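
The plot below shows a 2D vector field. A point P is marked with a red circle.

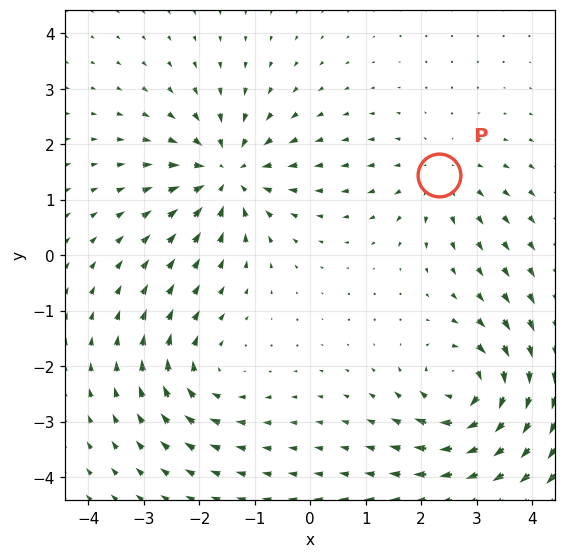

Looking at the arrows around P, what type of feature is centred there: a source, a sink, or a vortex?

source

At P (2.3, 1.4) the arrows spread outward. Divergence about +3, curl ≈0 — positive divergence with near-zero curl is a source.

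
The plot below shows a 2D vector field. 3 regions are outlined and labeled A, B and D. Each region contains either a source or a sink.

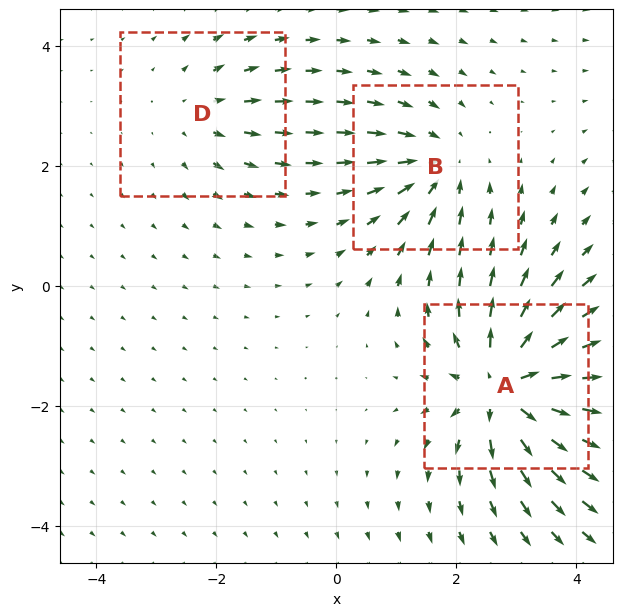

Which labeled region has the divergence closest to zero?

Divergence at each region's feature centre — A: about +6, B: about -4, D: about +2. Region D is closest to zero.

D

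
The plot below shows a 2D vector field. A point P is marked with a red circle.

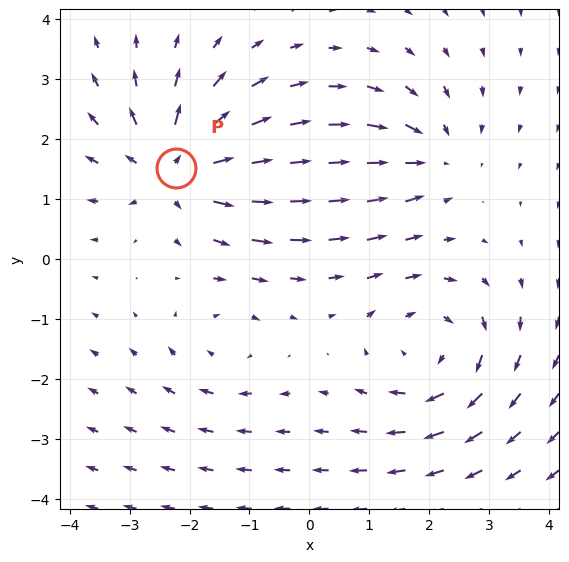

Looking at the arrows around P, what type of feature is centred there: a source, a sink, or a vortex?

At P (-2.2, 1.5) the arrows spread outward. Divergence about +5, curl ≈0 — positive divergence with near-zero curl is a source.

source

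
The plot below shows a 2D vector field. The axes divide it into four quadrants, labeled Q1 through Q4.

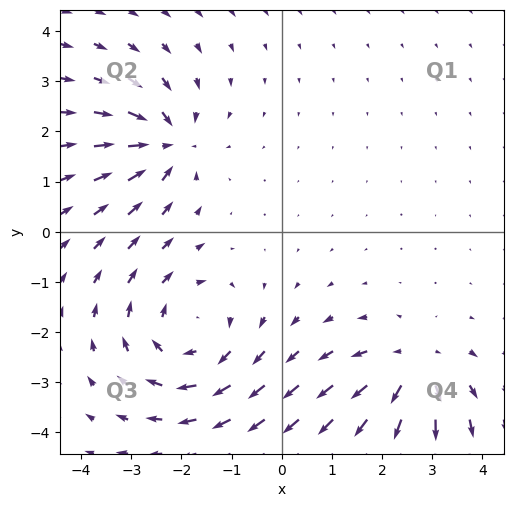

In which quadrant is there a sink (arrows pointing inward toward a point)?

Q2

The sink sits at approximately (-2.3, 1.8), which lies in quadrant Q2. The divergence there is about -5, negative as expected for a sink.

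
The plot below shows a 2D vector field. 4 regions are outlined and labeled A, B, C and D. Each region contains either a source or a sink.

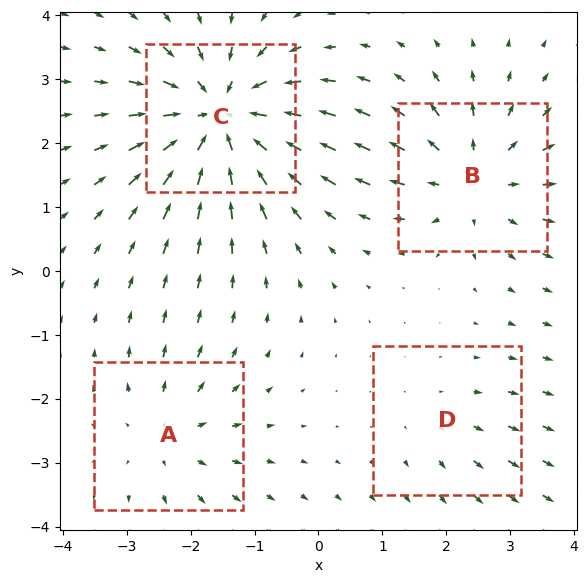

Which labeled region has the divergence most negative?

Divergence at each region's feature centre — A: about +3, B: about +5, C: about -7, D: about +2. Region C is most negative.

C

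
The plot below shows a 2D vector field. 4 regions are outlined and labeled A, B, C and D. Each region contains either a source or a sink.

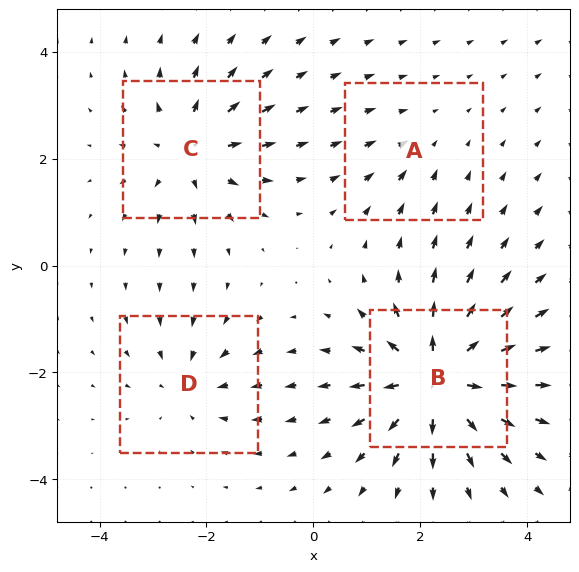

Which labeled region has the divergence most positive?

B

Divergence at each region's feature centre — A: about -2, B: about +8, C: about +5, D: about -4. Region B is most positive.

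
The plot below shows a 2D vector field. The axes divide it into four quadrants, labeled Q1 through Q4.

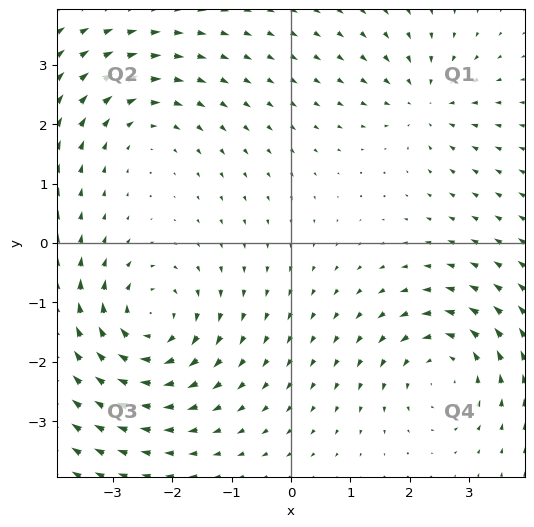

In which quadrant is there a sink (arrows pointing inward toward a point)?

Q1

The sink sits at approximately (2.3, 2.4), which lies in quadrant Q1. The divergence there is about -4, negative as expected for a sink.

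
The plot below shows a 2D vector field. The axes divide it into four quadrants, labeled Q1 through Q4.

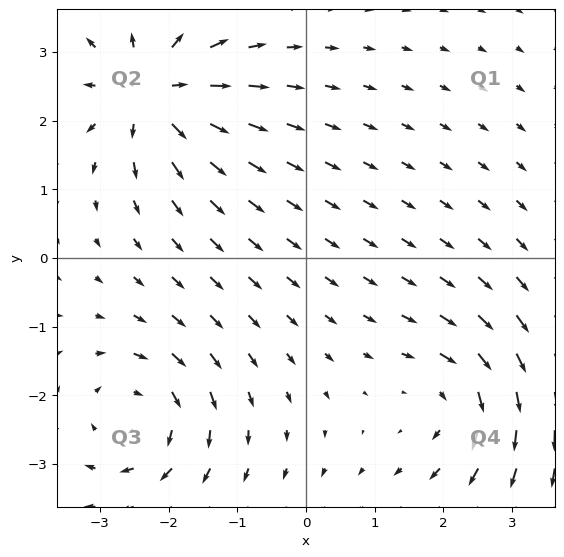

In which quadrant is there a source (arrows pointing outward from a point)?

Q2

The source sits at approximately (-2.2, 2.4), which lies in quadrant Q2. The divergence there is about +6, positive as expected for a source.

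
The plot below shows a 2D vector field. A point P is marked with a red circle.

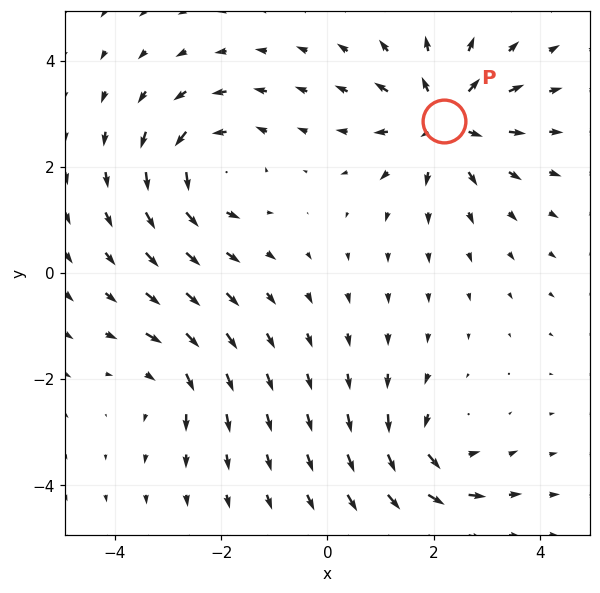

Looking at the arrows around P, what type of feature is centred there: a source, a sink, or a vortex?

At P (2.2, 2.9) the arrows spread outward. Divergence about +6, curl ≈0 — positive divergence with near-zero curl is a source.

source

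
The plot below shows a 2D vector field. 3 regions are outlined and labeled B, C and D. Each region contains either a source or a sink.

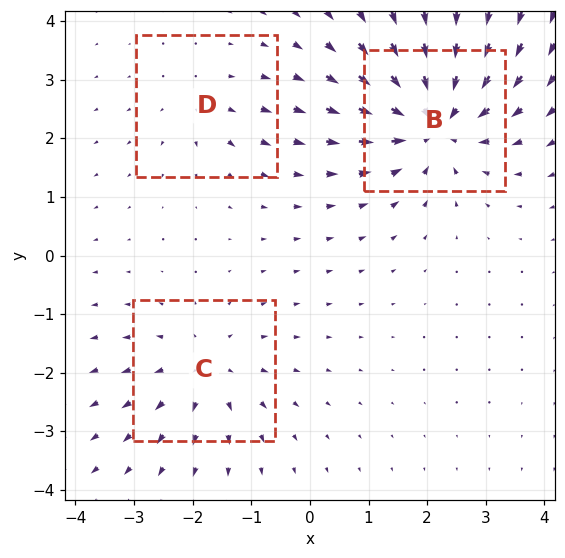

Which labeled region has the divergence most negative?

Divergence at each region's feature centre — B: about -5, C: about +3, D: about +2. Region B is most negative.

B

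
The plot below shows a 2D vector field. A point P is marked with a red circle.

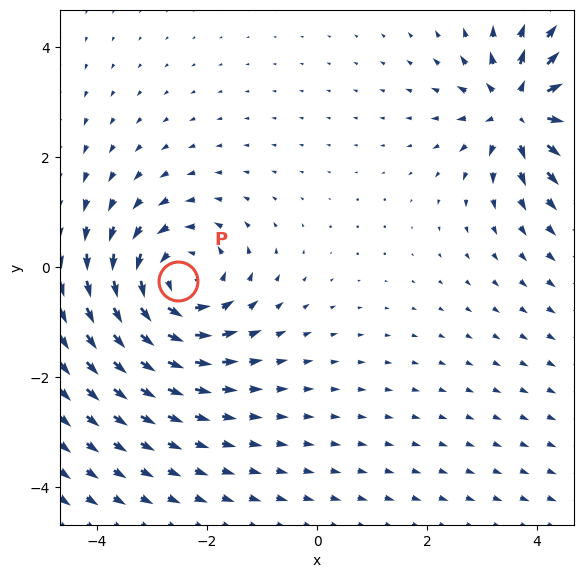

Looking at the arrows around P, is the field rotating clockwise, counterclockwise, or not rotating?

counterclockwise

Near P at (-2.5, -0.3) the arrows circulate counterclockwise. The curl (z-component) there is about +4; positive curl means counterclockwise rotation.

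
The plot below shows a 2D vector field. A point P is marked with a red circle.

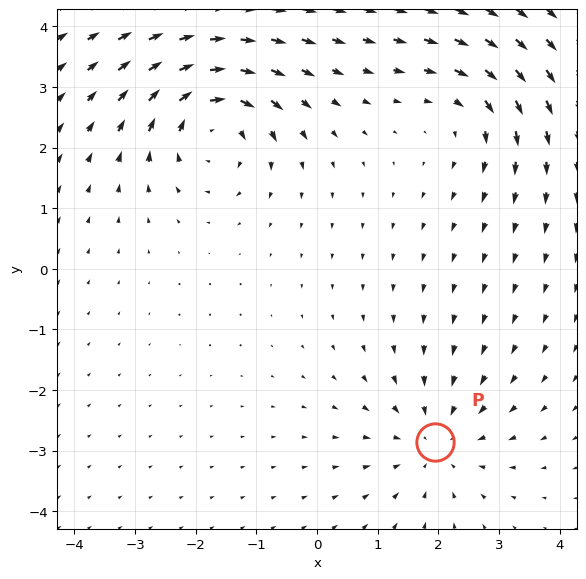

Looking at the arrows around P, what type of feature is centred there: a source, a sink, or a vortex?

At P (1.9, -2.9) the arrows converge inward. Divergence about -4, curl ≈0 — negative divergence with near-zero curl is a sink.

sink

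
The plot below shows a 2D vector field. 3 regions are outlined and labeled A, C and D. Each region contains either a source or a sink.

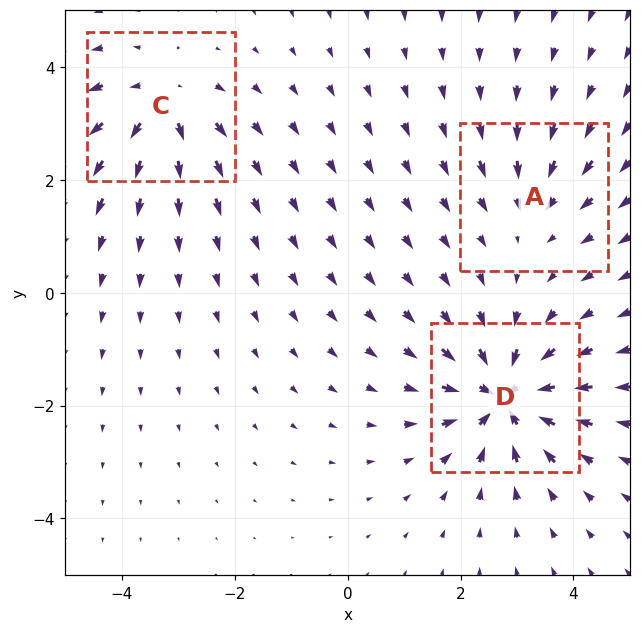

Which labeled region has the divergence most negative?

D

Divergence at each region's feature centre — A: about -2, C: about +4, D: about -6. Region D is most negative.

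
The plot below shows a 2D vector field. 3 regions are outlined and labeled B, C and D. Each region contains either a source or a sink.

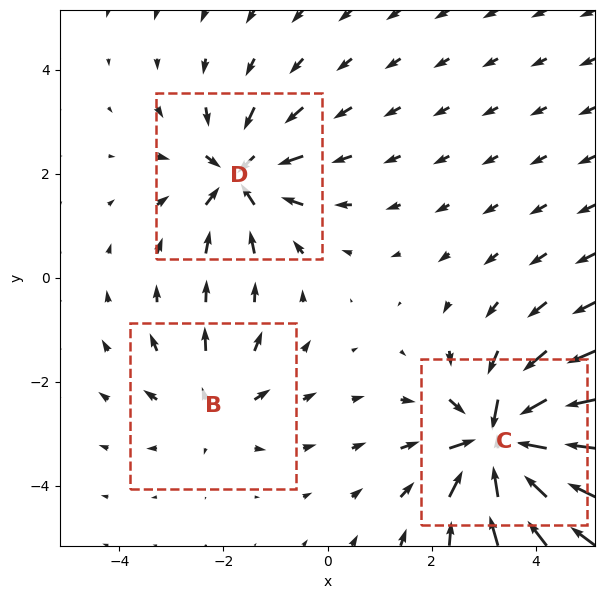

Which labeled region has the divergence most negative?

C

Divergence at each region's feature centre — B: about +2, C: about -6, D: about -4. Region C is most negative.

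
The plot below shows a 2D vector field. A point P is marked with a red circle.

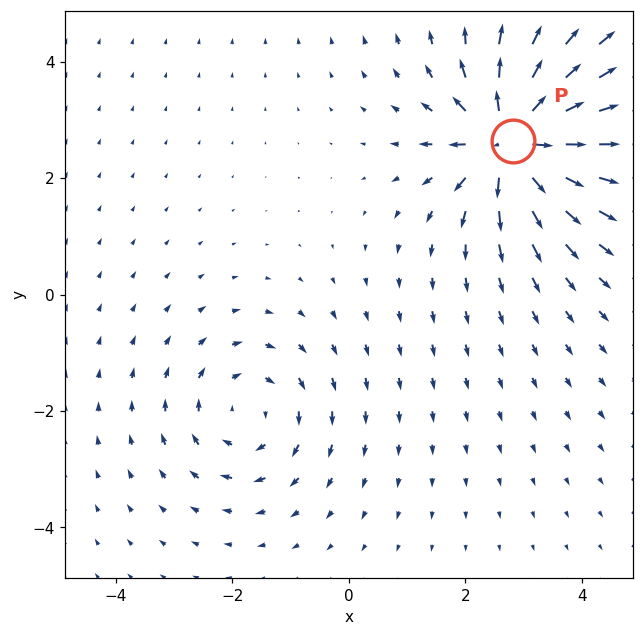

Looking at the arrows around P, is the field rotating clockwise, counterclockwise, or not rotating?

not rotating

Near P at (2.8, 2.6) the arrows show no circulation. The curl there is ≈0.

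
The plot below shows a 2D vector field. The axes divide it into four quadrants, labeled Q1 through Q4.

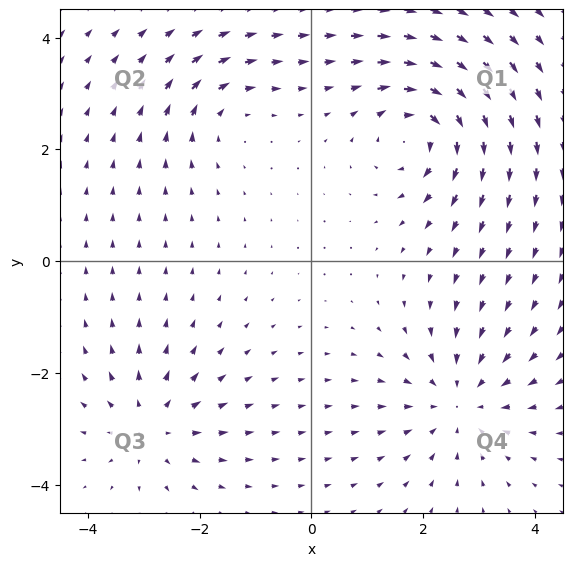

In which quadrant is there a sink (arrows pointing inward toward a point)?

The sink sits at approximately (2.7, -2.5), which lies in quadrant Q4. The divergence there is about -4, negative as expected for a sink.

Q4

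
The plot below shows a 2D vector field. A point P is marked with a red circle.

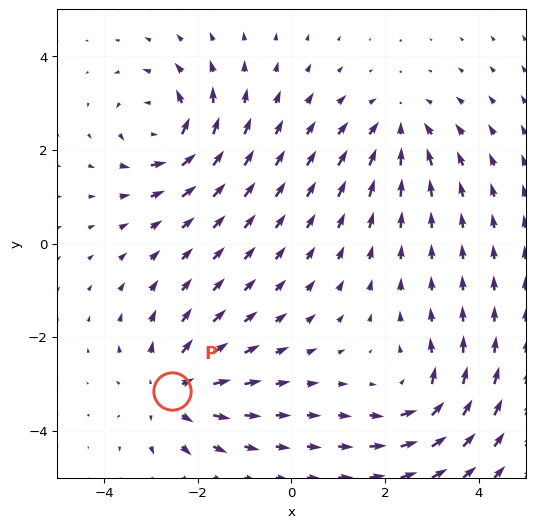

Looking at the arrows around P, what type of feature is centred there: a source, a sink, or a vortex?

source

At P (-2.6, -3.2) the arrows spread outward. Divergence about +5, curl ≈0 — positive divergence with near-zero curl is a source.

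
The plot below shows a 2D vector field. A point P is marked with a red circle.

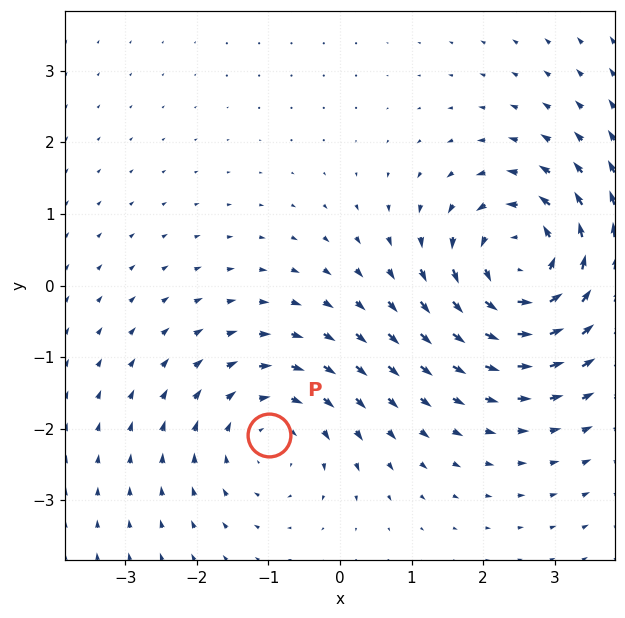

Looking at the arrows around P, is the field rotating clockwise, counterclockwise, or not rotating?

clockwise

Near P at (-1.0, -2.1) the arrows circulate clockwise. The curl (z-component) there is about -3; negative curl means clockwise rotation.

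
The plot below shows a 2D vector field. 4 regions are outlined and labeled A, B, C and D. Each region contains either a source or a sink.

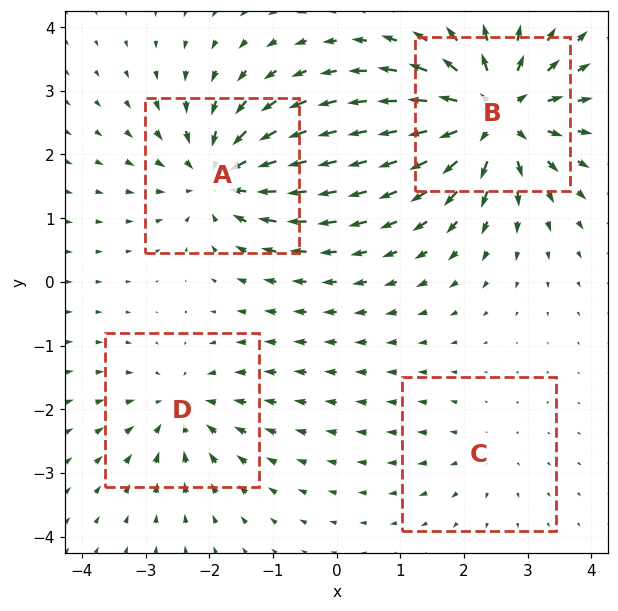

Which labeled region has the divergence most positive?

Divergence at each region's feature centre — A: about -6, B: about +8, C: about +2, D: about -4. Region B is most positive.

B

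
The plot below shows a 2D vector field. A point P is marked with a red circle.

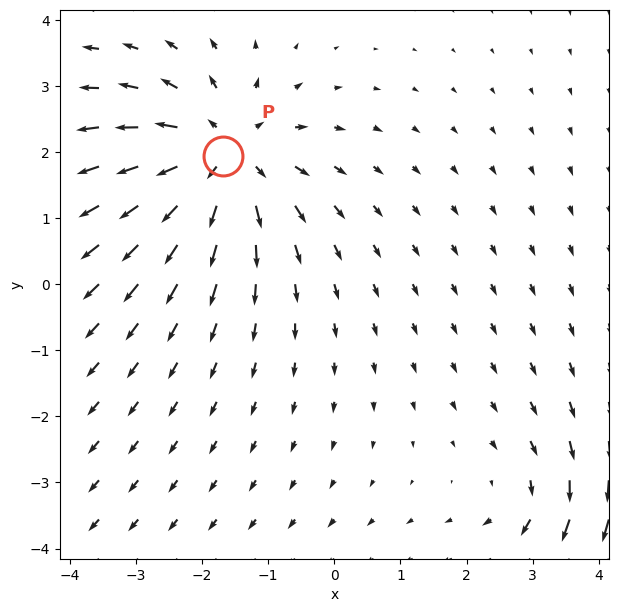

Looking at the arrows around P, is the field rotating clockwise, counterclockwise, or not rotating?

Near P at (-1.7, 1.9) the arrows show no circulation. The curl there is ≈0.

not rotating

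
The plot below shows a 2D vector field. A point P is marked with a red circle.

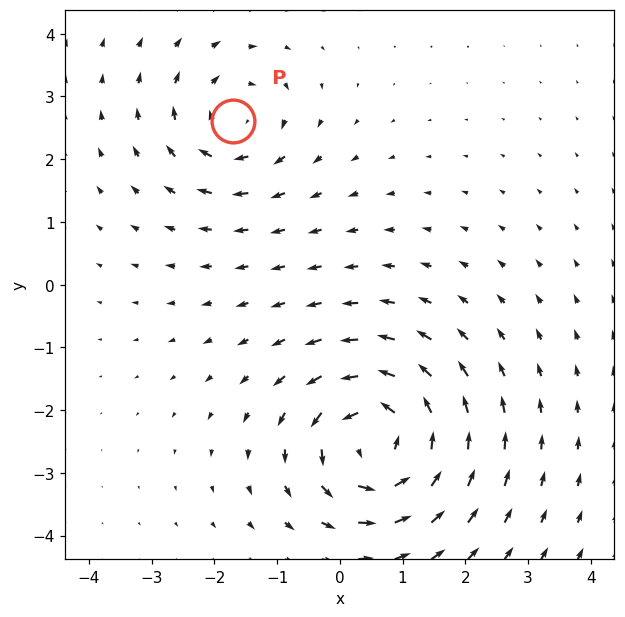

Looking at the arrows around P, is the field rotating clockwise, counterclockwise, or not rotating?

clockwise

Near P at (-1.7, 2.6) the arrows circulate clockwise. The curl (z-component) there is about -3; negative curl means clockwise rotation.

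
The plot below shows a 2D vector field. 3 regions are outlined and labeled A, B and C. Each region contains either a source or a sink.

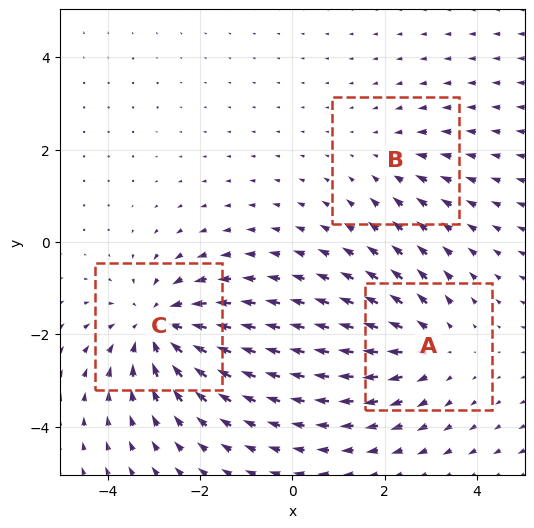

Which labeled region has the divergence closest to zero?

Divergence at each region's feature centre — A: about +3, B: about -2, C: about -4. Region B is closest to zero.

B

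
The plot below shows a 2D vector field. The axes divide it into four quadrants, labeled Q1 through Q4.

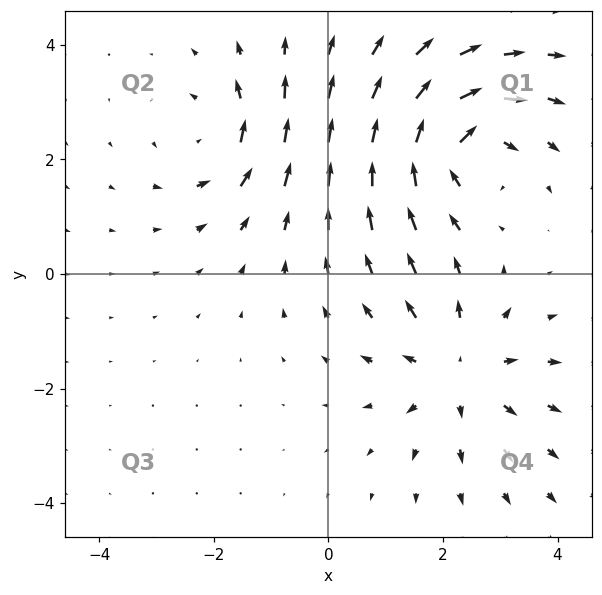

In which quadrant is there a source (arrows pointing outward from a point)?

The source sits at approximately (2.3, -1.7), which lies in quadrant Q4. The divergence there is about +3, positive as expected for a source.

Q4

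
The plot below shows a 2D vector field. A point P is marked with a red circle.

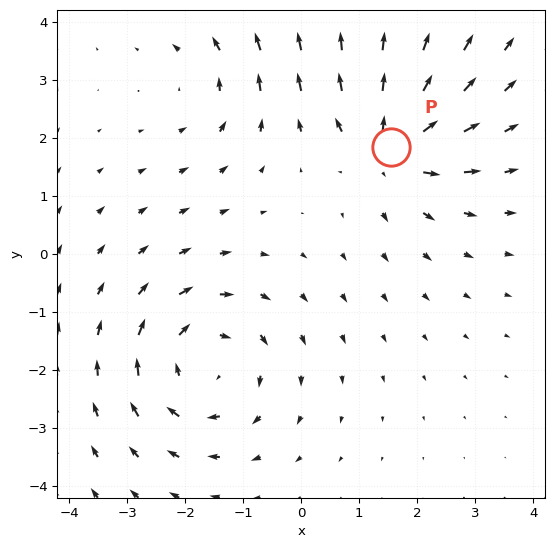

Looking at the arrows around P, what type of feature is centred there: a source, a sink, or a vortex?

source

At P (1.5, 1.8) the arrows spread outward. Divergence about +5, curl ≈0 — positive divergence with near-zero curl is a source.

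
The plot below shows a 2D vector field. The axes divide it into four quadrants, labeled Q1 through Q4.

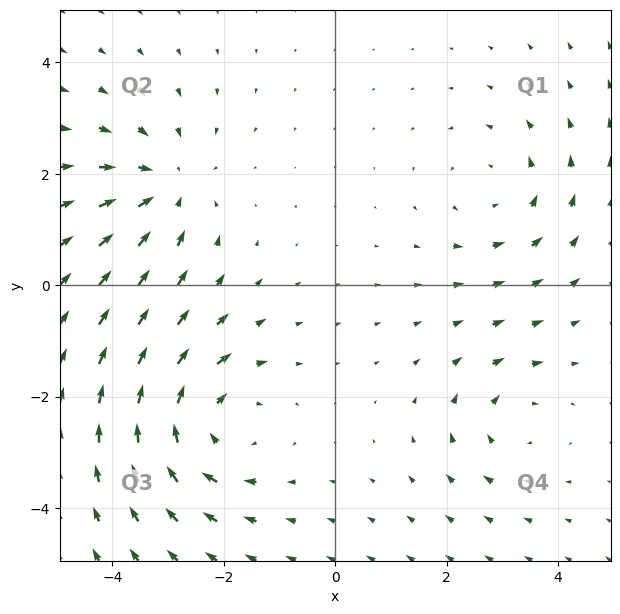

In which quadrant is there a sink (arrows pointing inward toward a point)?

The sink sits at approximately (-3.0, 1.8), which lies in quadrant Q2. The divergence there is about -3, negative as expected for a sink.

Q2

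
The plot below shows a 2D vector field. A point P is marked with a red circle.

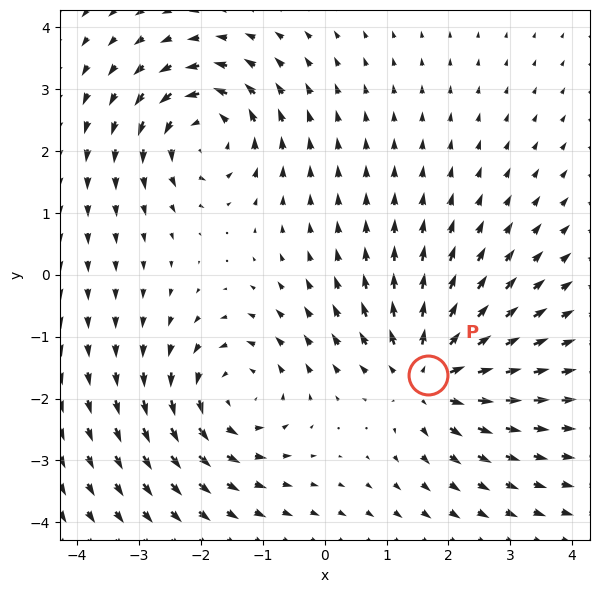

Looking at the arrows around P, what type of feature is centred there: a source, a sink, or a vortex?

At P (1.7, -1.6) the arrows spread outward. Divergence about +6, curl ≈0 — positive divergence with near-zero curl is a source.

source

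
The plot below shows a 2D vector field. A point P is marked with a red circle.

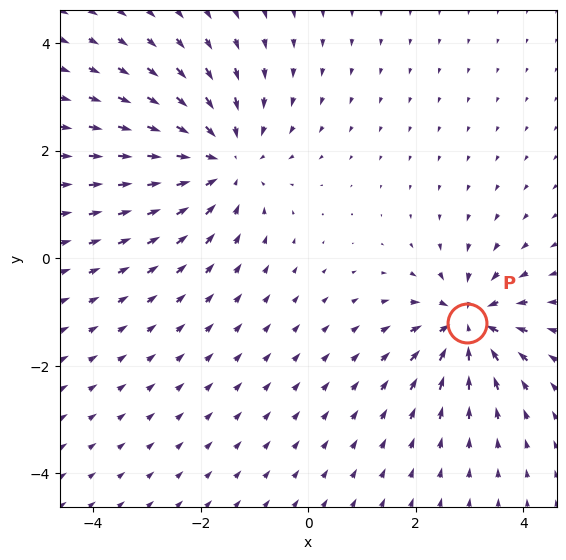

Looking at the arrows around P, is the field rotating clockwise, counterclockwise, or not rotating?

Near P at (3.0, -1.2) the arrows show no circulation. The curl there is ≈0.

not rotating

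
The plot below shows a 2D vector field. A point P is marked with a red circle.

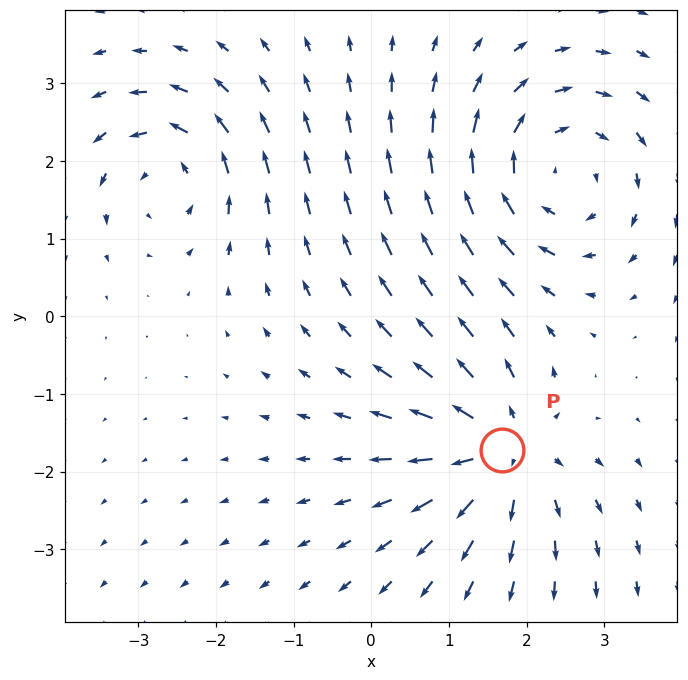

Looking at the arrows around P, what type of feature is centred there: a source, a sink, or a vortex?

At P (1.7, -1.7) the arrows spread outward. Divergence about +5, curl ≈0 — positive divergence with near-zero curl is a source.

source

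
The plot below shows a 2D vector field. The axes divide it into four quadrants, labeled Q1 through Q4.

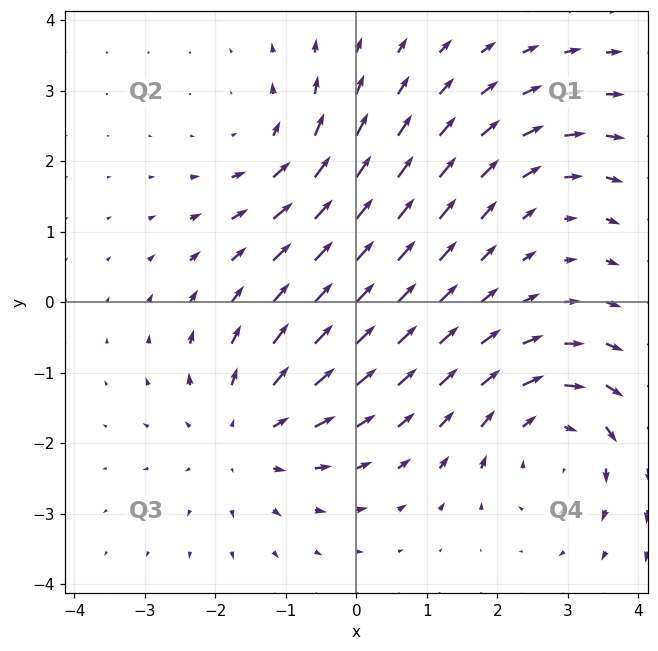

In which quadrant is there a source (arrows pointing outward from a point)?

The source sits at approximately (-1.6, -1.9), which lies in quadrant Q3. The divergence there is about +3, positive as expected for a source.

Q3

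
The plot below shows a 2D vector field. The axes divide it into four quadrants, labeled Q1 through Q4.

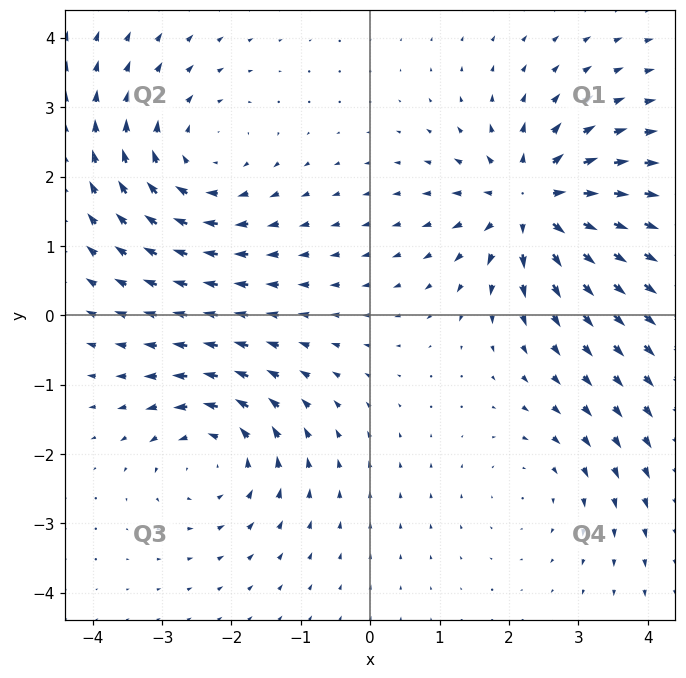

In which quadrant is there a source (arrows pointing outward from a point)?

Q1

The source sits at approximately (2.3, 1.6), which lies in quadrant Q1. The divergence there is about +7, positive as expected for a source.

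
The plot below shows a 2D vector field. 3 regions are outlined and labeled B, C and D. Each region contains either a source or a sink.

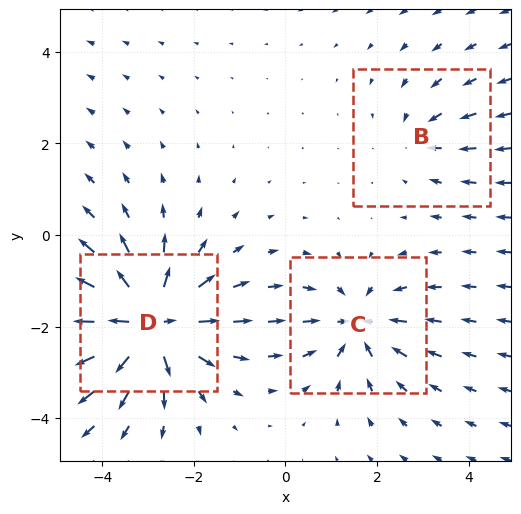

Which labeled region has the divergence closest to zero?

Divergence at each region's feature centre — B: about -2, C: about -4, D: about +6. Region B is closest to zero.

B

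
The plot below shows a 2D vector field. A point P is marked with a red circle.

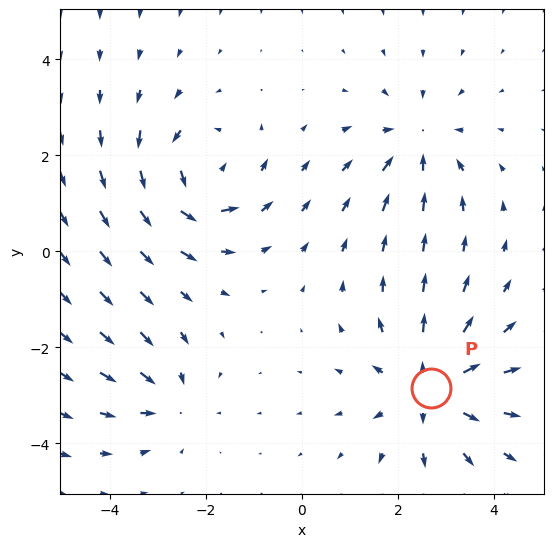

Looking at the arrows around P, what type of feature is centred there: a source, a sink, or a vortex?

source

At P (2.7, -2.8) the arrows spread outward. Divergence about +4, curl ≈0 — positive divergence with near-zero curl is a source.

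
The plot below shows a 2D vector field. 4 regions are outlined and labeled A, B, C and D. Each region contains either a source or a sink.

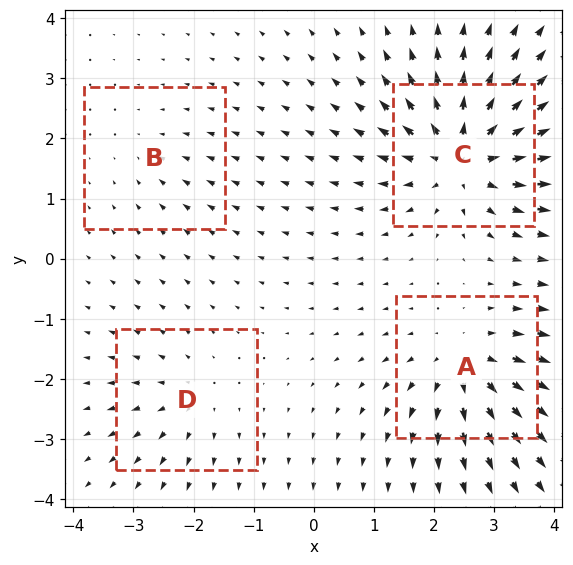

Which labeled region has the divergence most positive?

Divergence at each region's feature centre — A: about +6, B: about -2, C: about +8, D: about +4. Region C is most positive.

C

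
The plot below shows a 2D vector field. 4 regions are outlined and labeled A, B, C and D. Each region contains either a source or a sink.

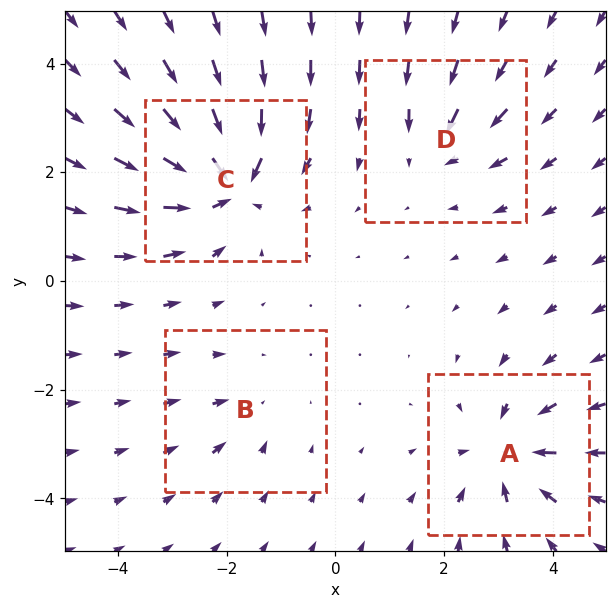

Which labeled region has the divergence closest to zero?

Divergence at each region's feature centre — A: about -6, B: about -2, C: about -7, D: about -4. Region B is closest to zero.

B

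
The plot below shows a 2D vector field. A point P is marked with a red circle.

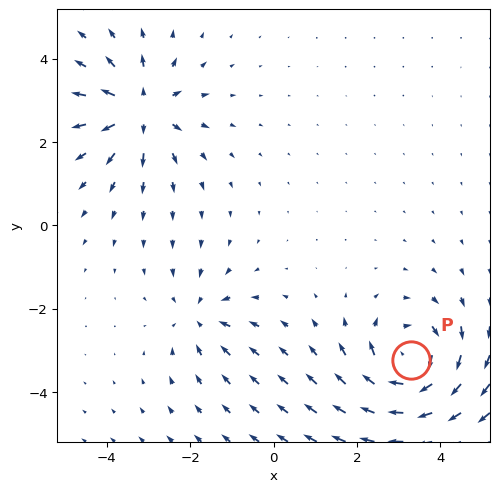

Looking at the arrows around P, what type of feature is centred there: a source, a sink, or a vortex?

vortex

At P (3.3, -3.2) the arrows circulate clockwise. Divergence ≈0, curl about -5 — near-zero divergence with nonzero curl is a vortex.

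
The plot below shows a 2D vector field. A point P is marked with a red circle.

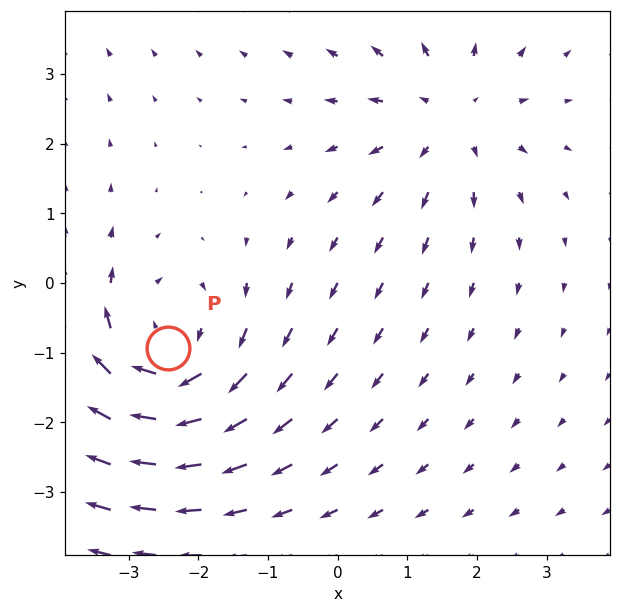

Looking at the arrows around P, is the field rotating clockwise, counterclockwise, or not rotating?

clockwise

Near P at (-2.4, -0.9) the arrows circulate clockwise. The curl (z-component) there is about -4; negative curl means clockwise rotation.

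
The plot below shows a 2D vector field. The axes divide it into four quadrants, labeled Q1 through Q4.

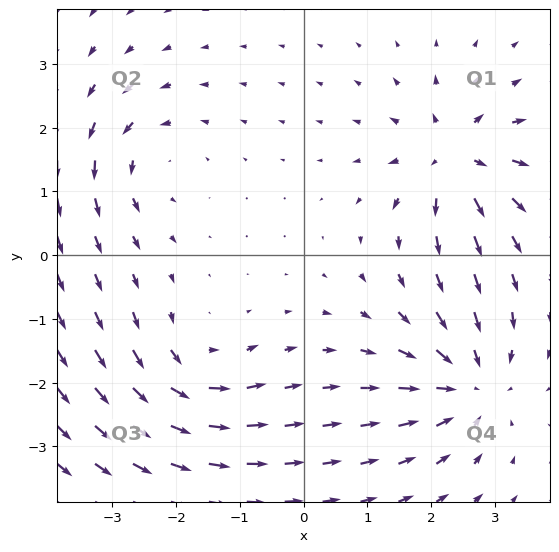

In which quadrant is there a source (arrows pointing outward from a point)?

Q1

The source sits at approximately (2.4, 1.5), which lies in quadrant Q1. The divergence there is about +6, positive as expected for a source.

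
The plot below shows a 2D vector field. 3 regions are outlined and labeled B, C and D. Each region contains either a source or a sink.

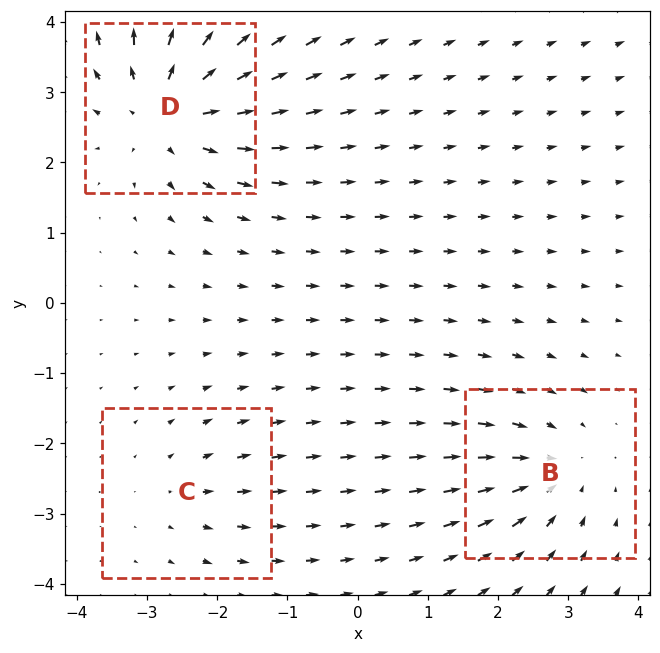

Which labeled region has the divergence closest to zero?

C

Divergence at each region's feature centre — B: about -3, C: about +2, D: about +5. Region C is closest to zero.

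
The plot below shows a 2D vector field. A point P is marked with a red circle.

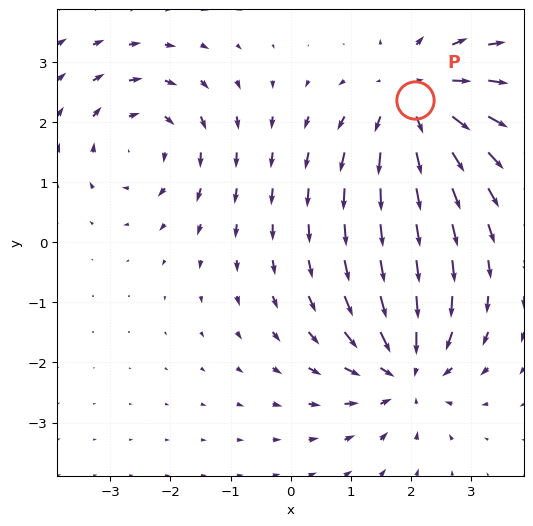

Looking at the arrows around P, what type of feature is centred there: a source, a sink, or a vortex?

source

At P (2.1, 2.4) the arrows spread outward. Divergence about +5, curl ≈0 — positive divergence with near-zero curl is a source.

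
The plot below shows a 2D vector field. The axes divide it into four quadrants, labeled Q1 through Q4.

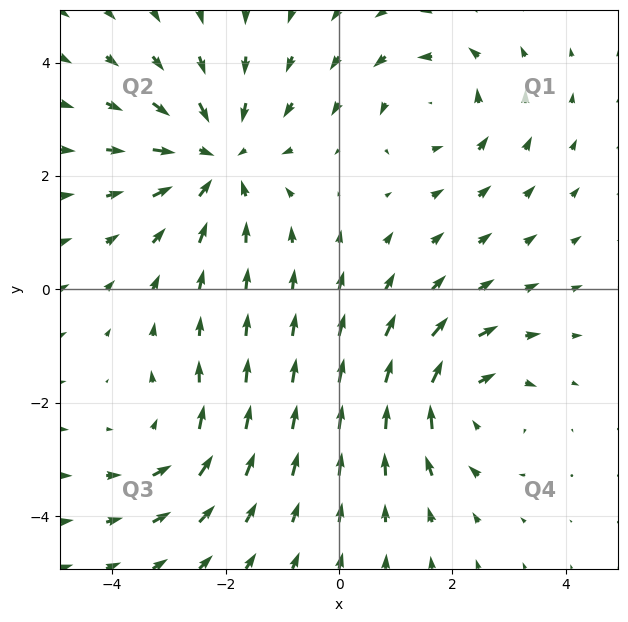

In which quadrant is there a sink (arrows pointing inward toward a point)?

The sink sits at approximately (-2.1, 2.3), which lies in quadrant Q2. The divergence there is about -4, negative as expected for a sink.

Q2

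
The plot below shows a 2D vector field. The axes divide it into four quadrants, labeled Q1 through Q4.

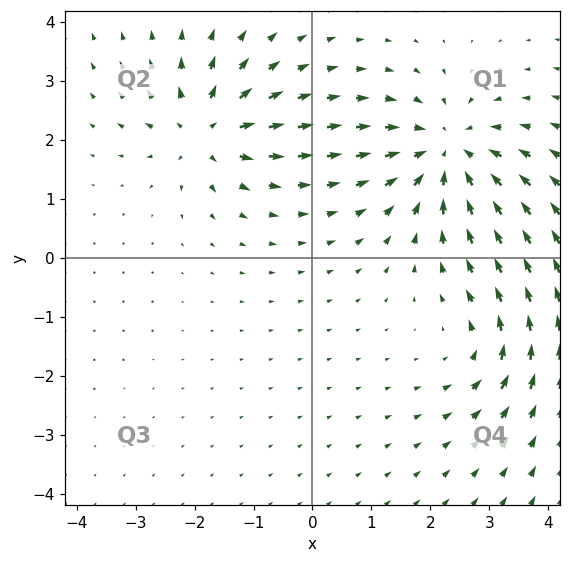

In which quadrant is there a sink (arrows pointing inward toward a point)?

Q1

The sink sits at approximately (2.3, 1.8), which lies in quadrant Q1. The divergence there is about -5, negative as expected for a sink.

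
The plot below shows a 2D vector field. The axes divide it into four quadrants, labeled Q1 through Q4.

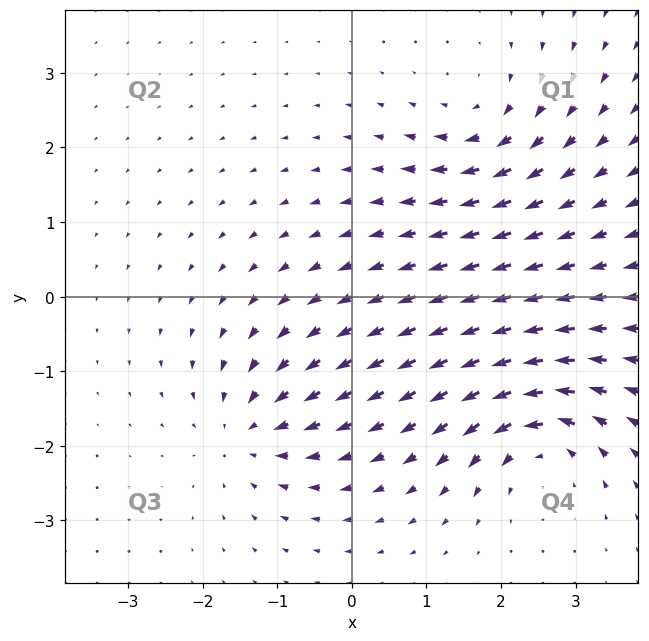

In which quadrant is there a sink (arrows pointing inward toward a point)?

Q3

The sink sits at approximately (-1.4, -1.8), which lies in quadrant Q3. The divergence there is about -4, negative as expected for a sink.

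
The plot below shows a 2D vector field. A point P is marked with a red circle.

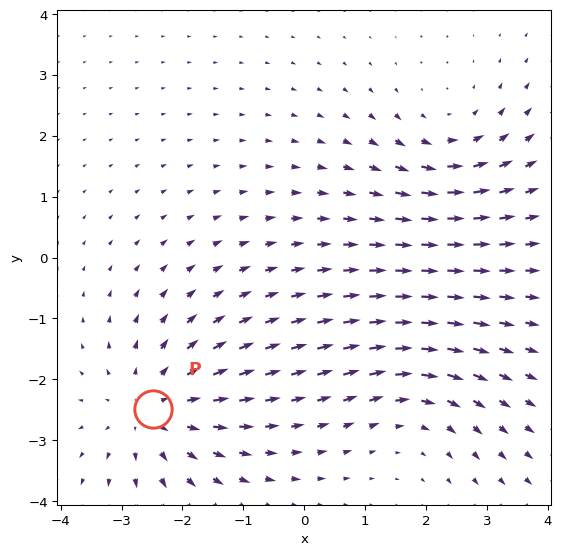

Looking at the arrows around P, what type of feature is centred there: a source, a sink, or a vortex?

source

At P (-2.5, -2.5) the arrows spread outward. Divergence about +4, curl ≈0 — positive divergence with near-zero curl is a source.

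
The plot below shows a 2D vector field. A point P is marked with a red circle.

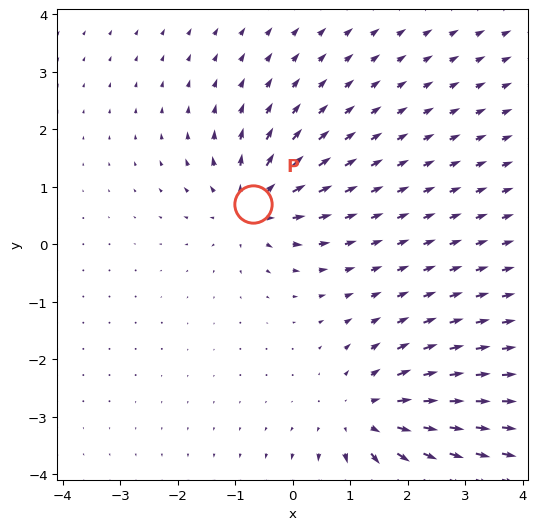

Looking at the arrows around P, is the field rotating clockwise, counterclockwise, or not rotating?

Near P at (-0.7, 0.7) the arrows show no circulation. The curl there is ≈0.

not rotating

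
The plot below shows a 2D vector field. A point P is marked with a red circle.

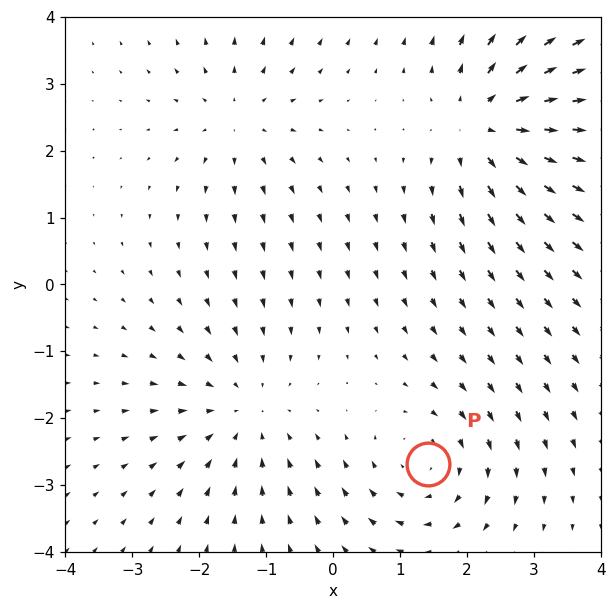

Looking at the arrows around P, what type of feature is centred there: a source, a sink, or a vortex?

At P (1.4, -2.7) the arrows circulate clockwise. Divergence ≈0, curl about -4 — near-zero divergence with nonzero curl is a vortex.

vortex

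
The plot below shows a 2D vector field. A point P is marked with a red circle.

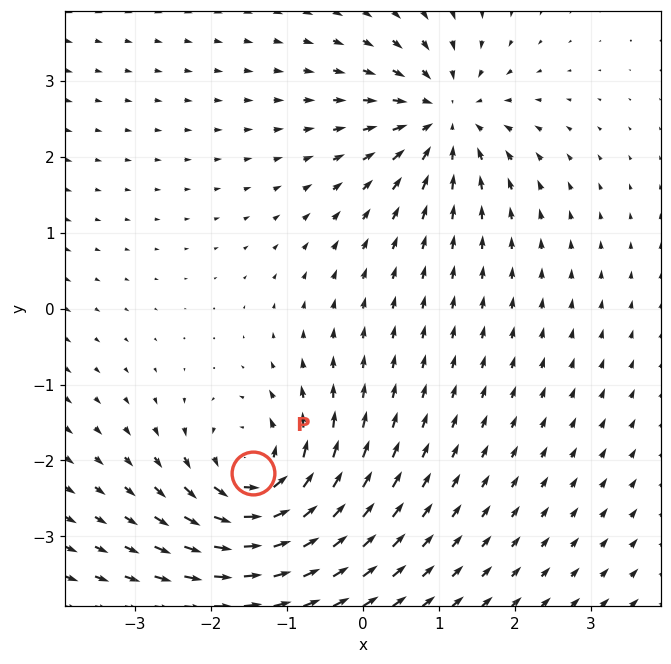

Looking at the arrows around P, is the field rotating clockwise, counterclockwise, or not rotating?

counterclockwise

Near P at (-1.4, -2.2) the arrows circulate counterclockwise. The curl (z-component) there is about +5; positive curl means counterclockwise rotation.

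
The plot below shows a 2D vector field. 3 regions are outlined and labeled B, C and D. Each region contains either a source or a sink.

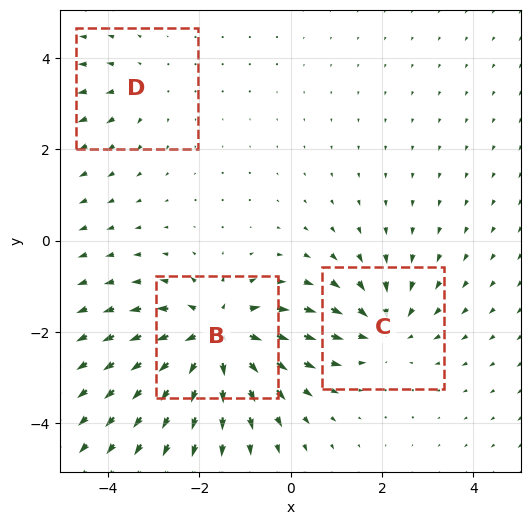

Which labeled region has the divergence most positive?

Divergence at each region's feature centre — B: about +5, C: about -3, D: about +2. Region B is most positive.

B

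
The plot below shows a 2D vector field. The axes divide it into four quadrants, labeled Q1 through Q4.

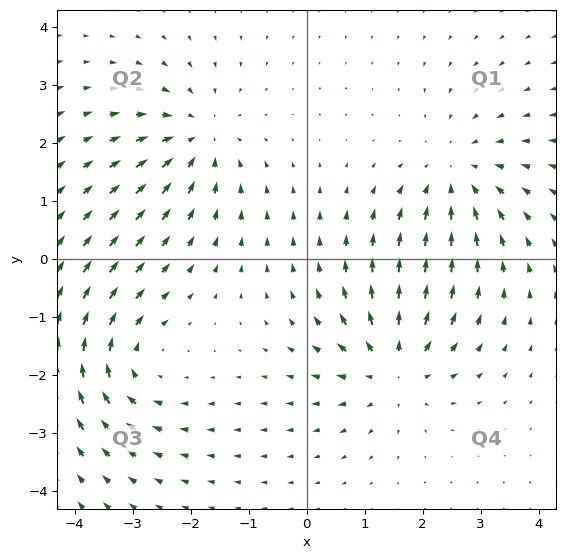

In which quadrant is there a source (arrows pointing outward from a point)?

Q4

The source sits at approximately (1.5, -1.8), which lies in quadrant Q4. The divergence there is about +5, positive as expected for a source.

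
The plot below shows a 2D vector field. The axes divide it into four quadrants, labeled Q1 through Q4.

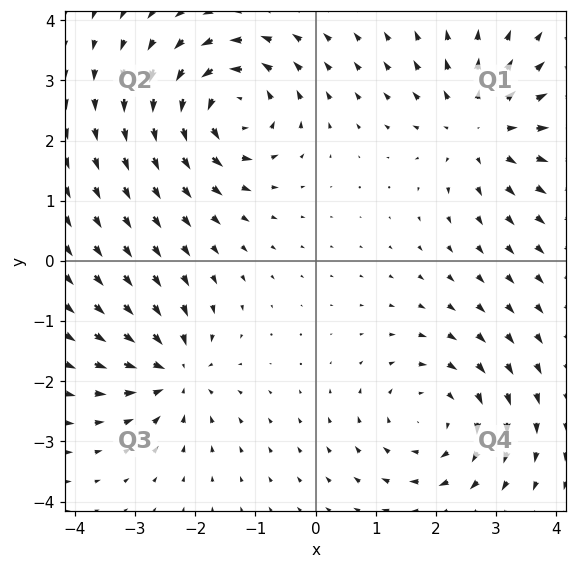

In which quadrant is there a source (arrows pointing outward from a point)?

Q1

The source sits at approximately (2.7, 2.2), which lies in quadrant Q1. The divergence there is about +4, positive as expected for a source.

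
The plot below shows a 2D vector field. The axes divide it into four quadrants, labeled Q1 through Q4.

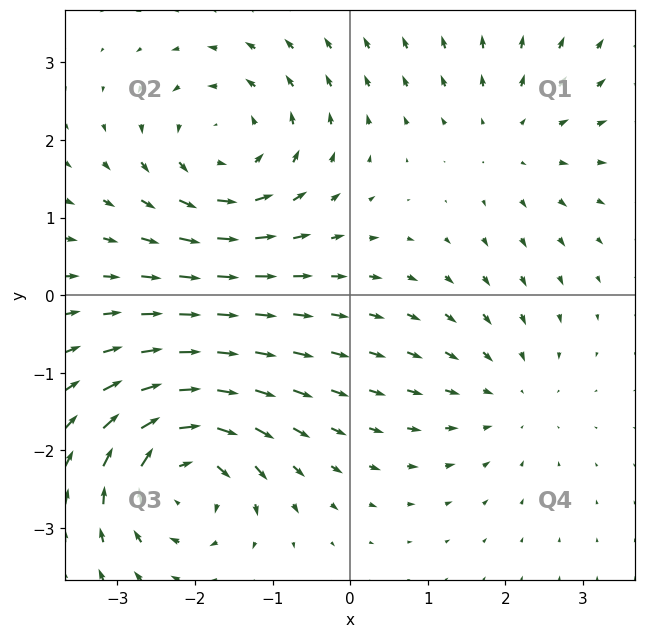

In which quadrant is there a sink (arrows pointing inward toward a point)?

The sink sits at approximately (2.0, -1.3), which lies in quadrant Q4. The divergence there is about -2, negative as expected for a sink.

Q4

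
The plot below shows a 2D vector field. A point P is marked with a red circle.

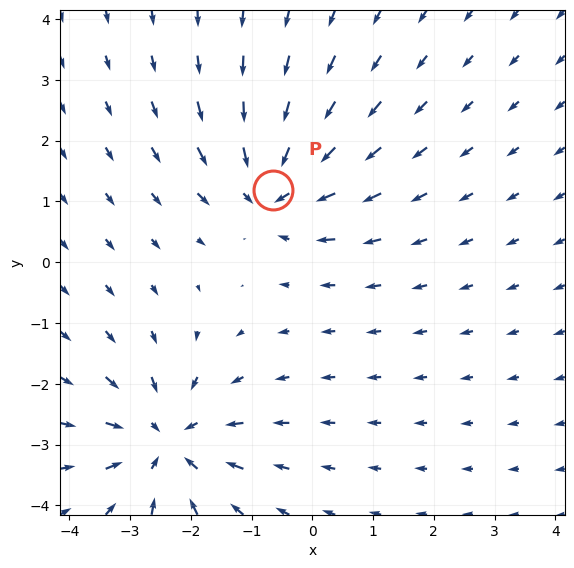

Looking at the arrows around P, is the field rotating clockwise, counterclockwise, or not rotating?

not rotating

Near P at (-0.6, 1.2) the arrows show no circulation. The curl there is ≈0.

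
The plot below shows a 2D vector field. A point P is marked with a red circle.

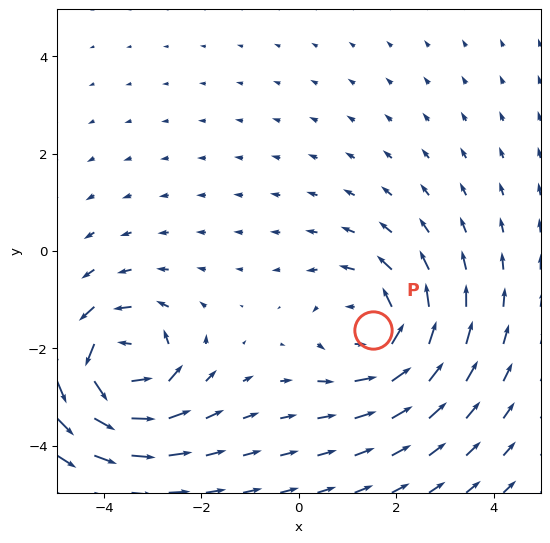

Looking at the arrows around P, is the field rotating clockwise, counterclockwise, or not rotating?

counterclockwise

Near P at (1.5, -1.6) the arrows circulate counterclockwise. The curl (z-component) there is about +3; positive curl means counterclockwise rotation.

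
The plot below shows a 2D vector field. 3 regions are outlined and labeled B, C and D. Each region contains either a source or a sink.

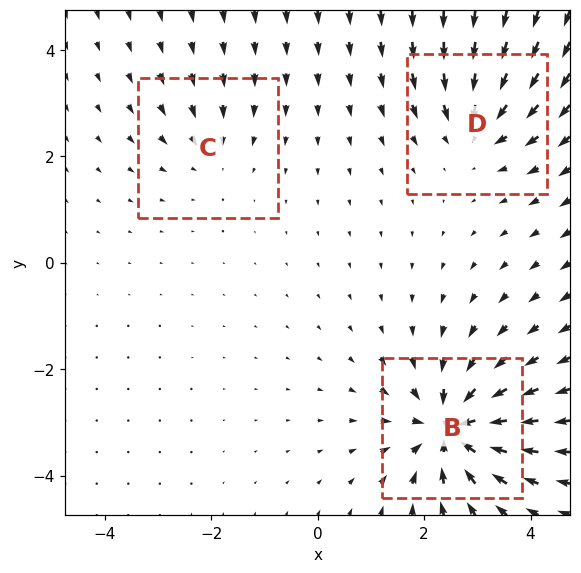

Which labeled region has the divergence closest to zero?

C

Divergence at each region's feature centre — B: about -6, C: about -2, D: about -4. Region C is closest to zero.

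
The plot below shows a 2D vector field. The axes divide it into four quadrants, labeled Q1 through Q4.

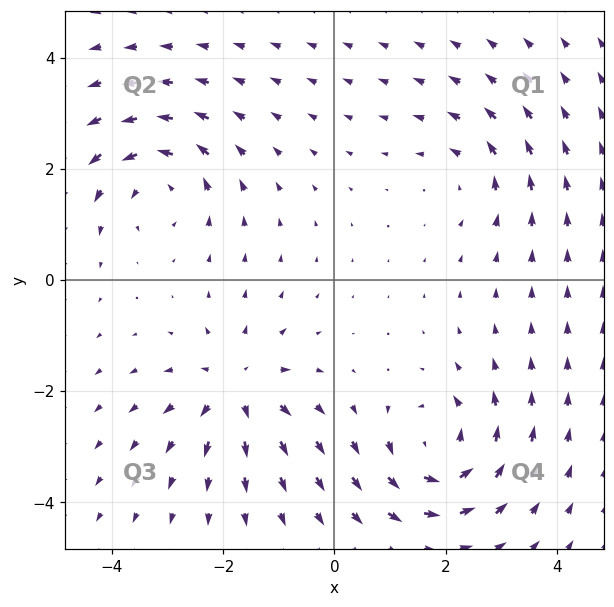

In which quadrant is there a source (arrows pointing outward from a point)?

Q3

The source sits at approximately (-1.8, -1.9), which lies in quadrant Q3. The divergence there is about +4, positive as expected for a source.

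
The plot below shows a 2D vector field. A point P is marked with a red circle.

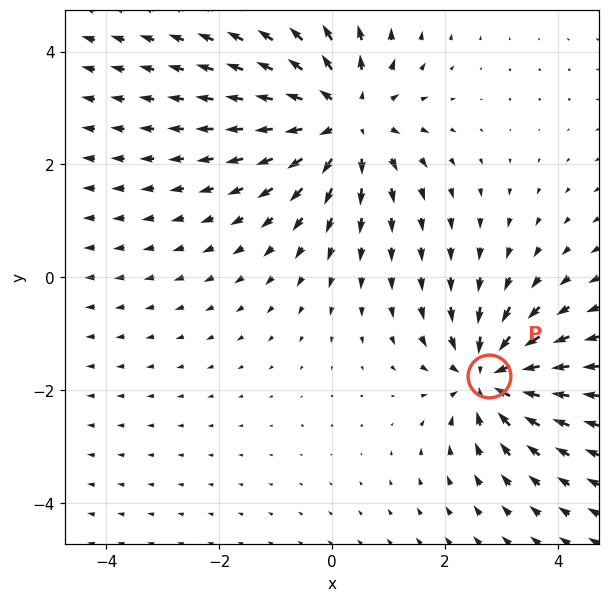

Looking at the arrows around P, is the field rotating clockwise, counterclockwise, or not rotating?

not rotating

Near P at (2.8, -1.8) the arrows show no circulation. The curl there is ≈0.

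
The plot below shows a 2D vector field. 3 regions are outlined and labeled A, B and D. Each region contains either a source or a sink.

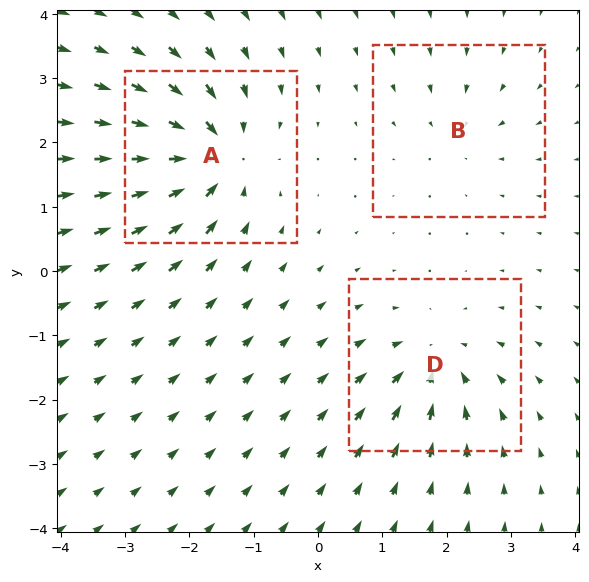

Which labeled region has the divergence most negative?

A

Divergence at each region's feature centre — A: about -6, B: about -2, D: about -4. Region A is most negative.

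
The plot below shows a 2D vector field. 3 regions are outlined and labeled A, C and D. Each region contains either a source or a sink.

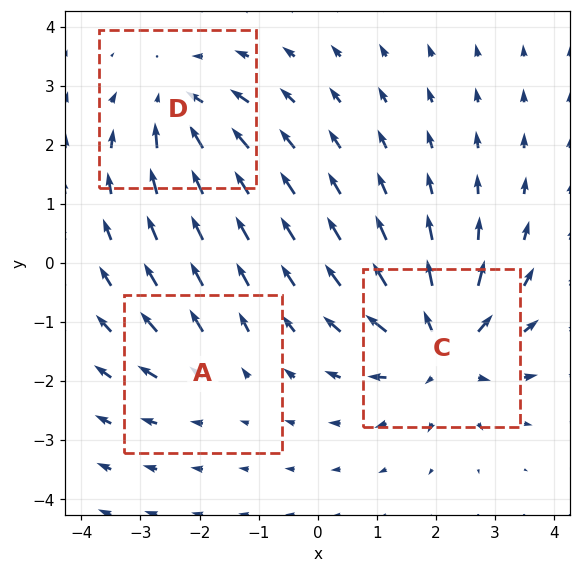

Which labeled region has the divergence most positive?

Divergence at each region's feature centre — A: about +2, C: about +6, D: about -4. Region C is most positive.

C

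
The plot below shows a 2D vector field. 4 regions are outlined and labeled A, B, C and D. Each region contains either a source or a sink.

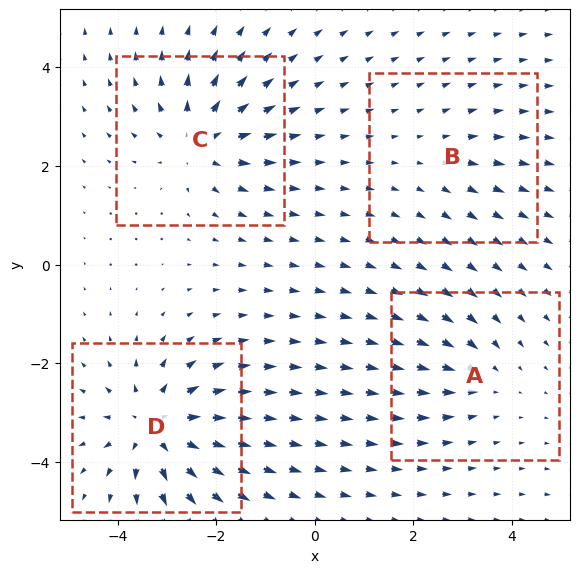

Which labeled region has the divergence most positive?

D

Divergence at each region's feature centre — A: about -3, B: about +2, C: about +6, D: about +7. Region D is most positive.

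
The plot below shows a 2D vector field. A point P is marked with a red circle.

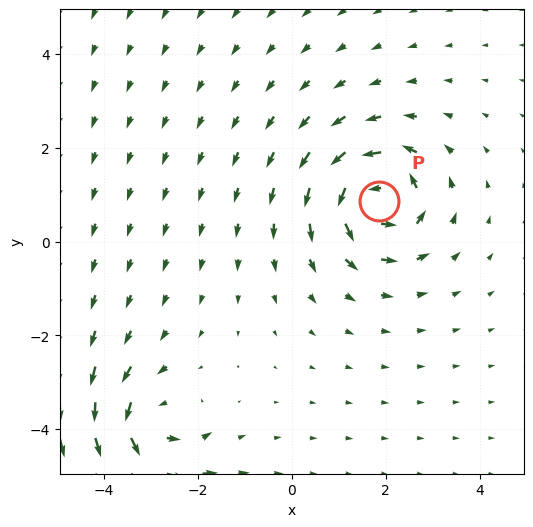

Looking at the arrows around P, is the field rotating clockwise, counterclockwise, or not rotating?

counterclockwise

Near P at (1.9, 0.9) the arrows circulate counterclockwise. The curl (z-component) there is about +5; positive curl means counterclockwise rotation.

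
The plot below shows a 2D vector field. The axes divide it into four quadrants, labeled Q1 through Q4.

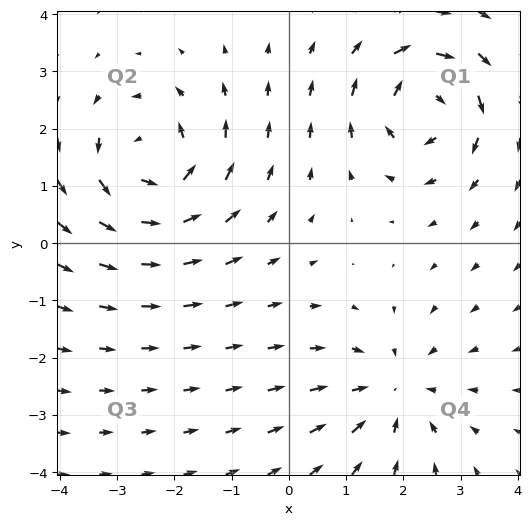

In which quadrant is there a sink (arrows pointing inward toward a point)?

Q4

The sink sits at approximately (1.8, -2.6), which lies in quadrant Q4. The divergence there is about -3, negative as expected for a sink.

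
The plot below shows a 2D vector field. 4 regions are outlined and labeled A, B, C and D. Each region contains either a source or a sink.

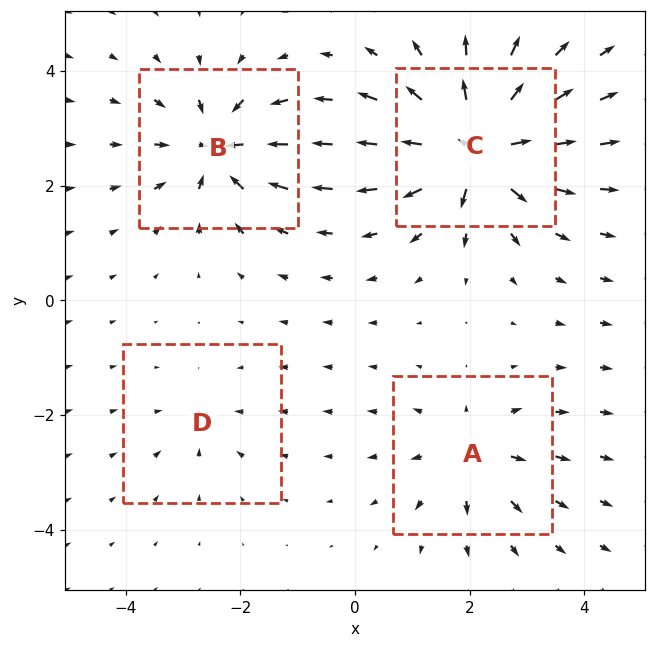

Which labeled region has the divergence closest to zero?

D

Divergence at each region's feature centre — A: about +4, B: about -6, C: about +9, D: about -3. Region D is closest to zero.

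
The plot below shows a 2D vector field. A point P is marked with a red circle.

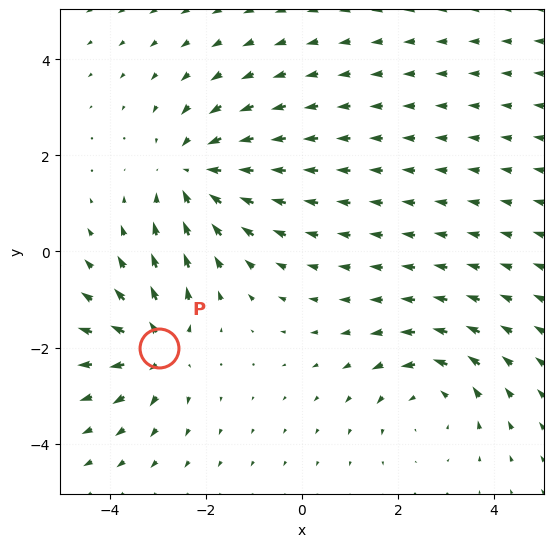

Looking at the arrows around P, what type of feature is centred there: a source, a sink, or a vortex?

source

At P (-3.0, -2.0) the arrows spread outward. Divergence about +4, curl ≈0 — positive divergence with near-zero curl is a source.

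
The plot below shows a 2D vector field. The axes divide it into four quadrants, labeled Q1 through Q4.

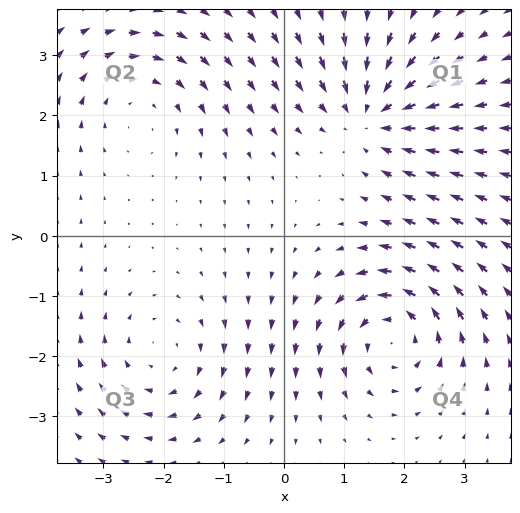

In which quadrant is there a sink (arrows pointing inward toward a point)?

Q1

The sink sits at approximately (1.5, 2.0), which lies in quadrant Q1. The divergence there is about -5, negative as expected for a sink.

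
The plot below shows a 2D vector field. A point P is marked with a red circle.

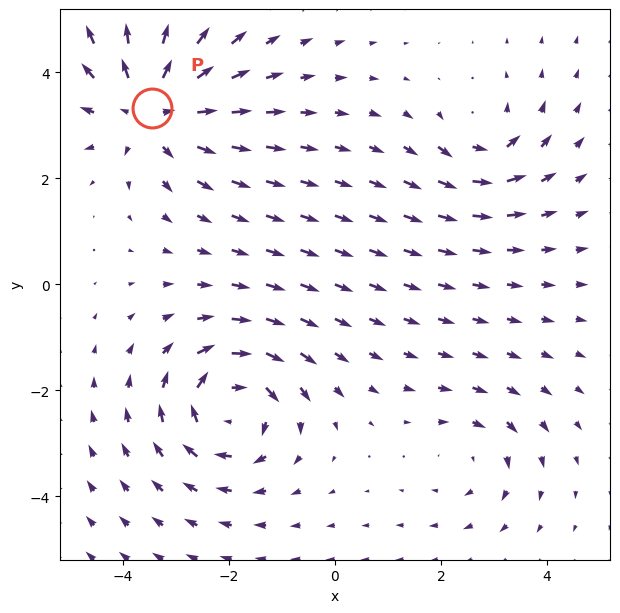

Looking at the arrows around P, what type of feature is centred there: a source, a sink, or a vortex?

At P (-3.5, 3.3) the arrows spread outward. Divergence about +5, curl ≈0 — positive divergence with near-zero curl is a source.

source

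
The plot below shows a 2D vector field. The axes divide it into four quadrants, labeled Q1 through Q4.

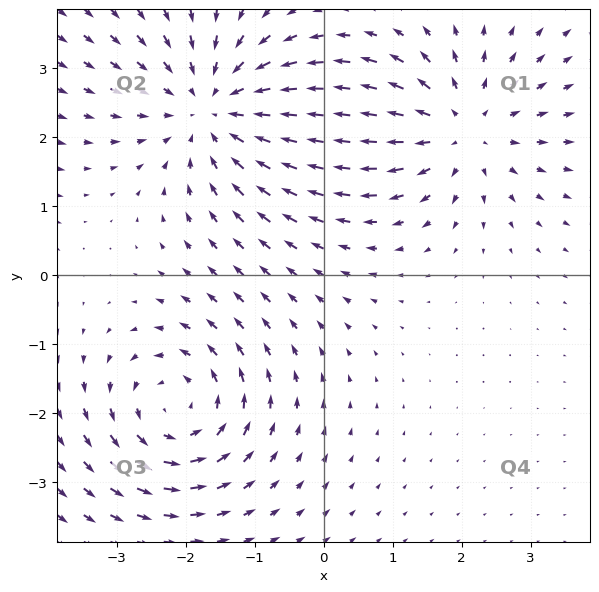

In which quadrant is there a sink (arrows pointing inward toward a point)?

The sink sits at approximately (-1.6, 2.4), which lies in quadrant Q2. The divergence there is about -4, negative as expected for a sink.

Q2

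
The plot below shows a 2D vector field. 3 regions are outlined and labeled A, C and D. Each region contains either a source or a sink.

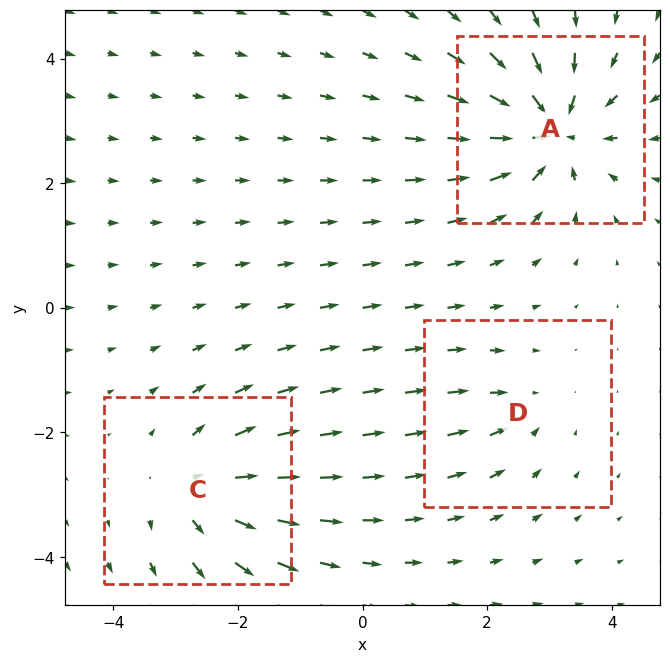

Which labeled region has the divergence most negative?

Divergence at each region's feature centre — A: about -6, C: about +4, D: about -2. Region A is most negative.

A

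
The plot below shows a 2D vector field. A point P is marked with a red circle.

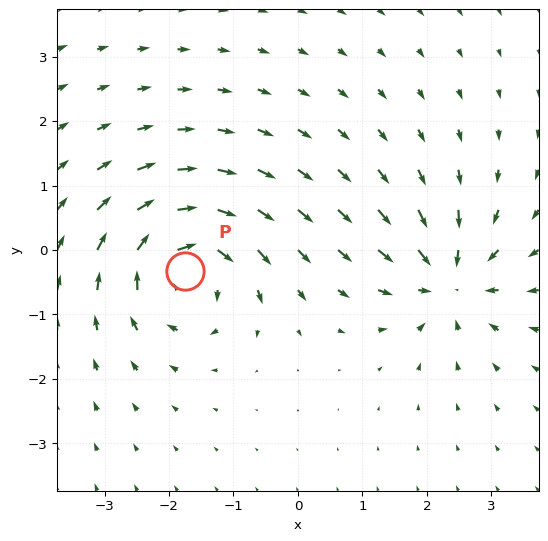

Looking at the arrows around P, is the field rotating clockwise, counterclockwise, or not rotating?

clockwise

Near P at (-1.7, -0.3) the arrows circulate clockwise. The curl (z-component) there is about -7; negative curl means clockwise rotation.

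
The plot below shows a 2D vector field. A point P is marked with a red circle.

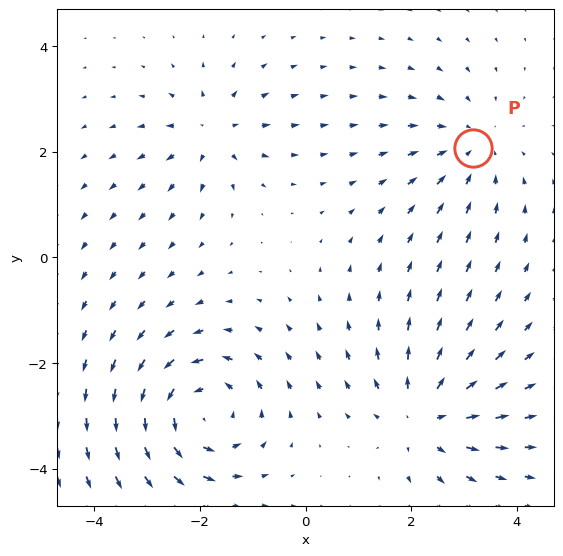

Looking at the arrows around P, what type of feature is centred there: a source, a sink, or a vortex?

sink

At P (3.2, 2.1) the arrows converge inward. Divergence about -3, curl ≈0 — negative divergence with near-zero curl is a sink.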